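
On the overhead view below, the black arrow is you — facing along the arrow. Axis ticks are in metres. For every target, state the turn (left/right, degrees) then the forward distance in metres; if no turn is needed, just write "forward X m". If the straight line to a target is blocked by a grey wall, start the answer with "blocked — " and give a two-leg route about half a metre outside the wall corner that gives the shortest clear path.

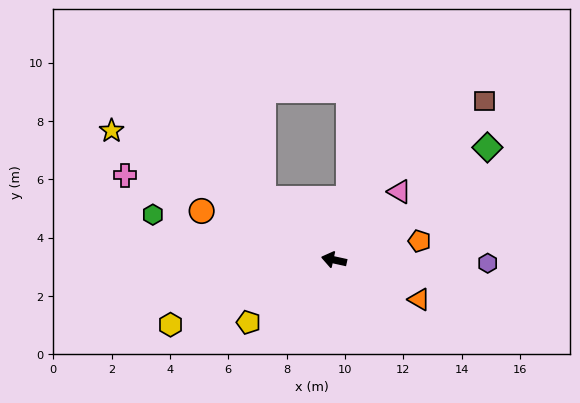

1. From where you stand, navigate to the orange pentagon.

turn right 155°, forward 3.0 m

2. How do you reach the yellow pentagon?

turn left 49°, forward 3.6 m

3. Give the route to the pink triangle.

turn right 121°, forward 3.2 m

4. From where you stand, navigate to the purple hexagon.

turn right 169°, forward 5.3 m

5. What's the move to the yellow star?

turn right 18°, forward 8.8 m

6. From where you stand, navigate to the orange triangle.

turn left 167°, forward 3.2 m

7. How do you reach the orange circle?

turn right 8°, forward 4.8 m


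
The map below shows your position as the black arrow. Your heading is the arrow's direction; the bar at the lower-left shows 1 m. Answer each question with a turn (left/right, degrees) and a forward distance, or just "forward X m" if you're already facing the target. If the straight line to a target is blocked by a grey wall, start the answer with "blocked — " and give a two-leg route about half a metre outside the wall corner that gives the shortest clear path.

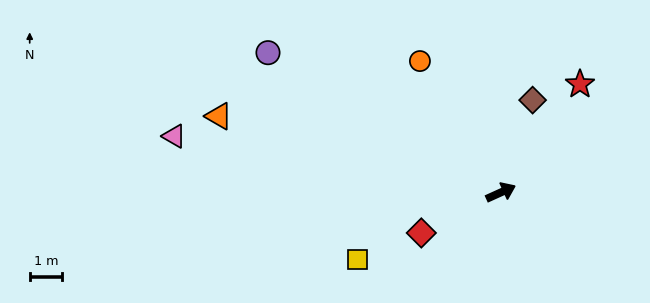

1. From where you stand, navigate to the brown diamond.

turn left 47°, forward 3.0 m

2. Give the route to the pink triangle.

turn left 146°, forward 10.2 m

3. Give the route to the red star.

turn left 29°, forward 4.1 m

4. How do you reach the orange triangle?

turn left 140°, forward 9.0 m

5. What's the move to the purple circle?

turn left 125°, forward 8.4 m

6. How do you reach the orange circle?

turn left 97°, forward 4.8 m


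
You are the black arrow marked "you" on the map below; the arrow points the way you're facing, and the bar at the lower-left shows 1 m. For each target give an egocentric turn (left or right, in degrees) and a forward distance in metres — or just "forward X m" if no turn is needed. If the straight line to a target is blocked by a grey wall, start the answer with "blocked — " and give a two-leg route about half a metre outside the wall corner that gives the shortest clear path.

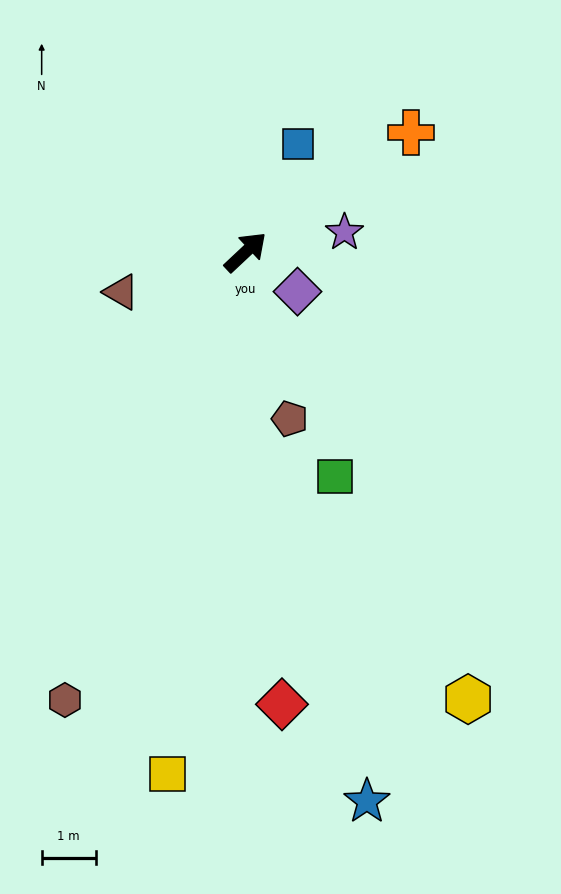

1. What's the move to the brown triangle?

turn left 155°, forward 2.4 m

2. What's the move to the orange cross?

turn right 7°, forward 3.8 m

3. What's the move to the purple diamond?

turn right 80°, forward 1.2 m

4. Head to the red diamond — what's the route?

turn right 129°, forward 8.4 m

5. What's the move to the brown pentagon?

turn right 118°, forward 3.2 m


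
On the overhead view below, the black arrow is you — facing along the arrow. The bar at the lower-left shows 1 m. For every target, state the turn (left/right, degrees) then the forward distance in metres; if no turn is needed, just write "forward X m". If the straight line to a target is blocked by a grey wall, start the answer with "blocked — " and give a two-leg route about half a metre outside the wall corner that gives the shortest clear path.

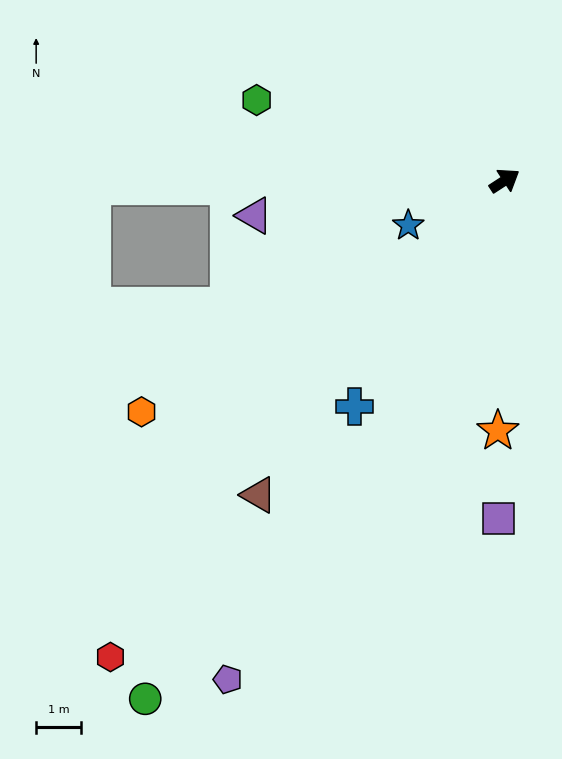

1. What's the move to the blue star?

turn left 172°, forward 2.3 m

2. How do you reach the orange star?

turn right 125°, forward 5.5 m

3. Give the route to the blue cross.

turn right 157°, forward 6.0 m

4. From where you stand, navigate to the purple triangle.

turn left 155°, forward 5.6 m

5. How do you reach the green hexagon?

turn left 129°, forward 5.8 m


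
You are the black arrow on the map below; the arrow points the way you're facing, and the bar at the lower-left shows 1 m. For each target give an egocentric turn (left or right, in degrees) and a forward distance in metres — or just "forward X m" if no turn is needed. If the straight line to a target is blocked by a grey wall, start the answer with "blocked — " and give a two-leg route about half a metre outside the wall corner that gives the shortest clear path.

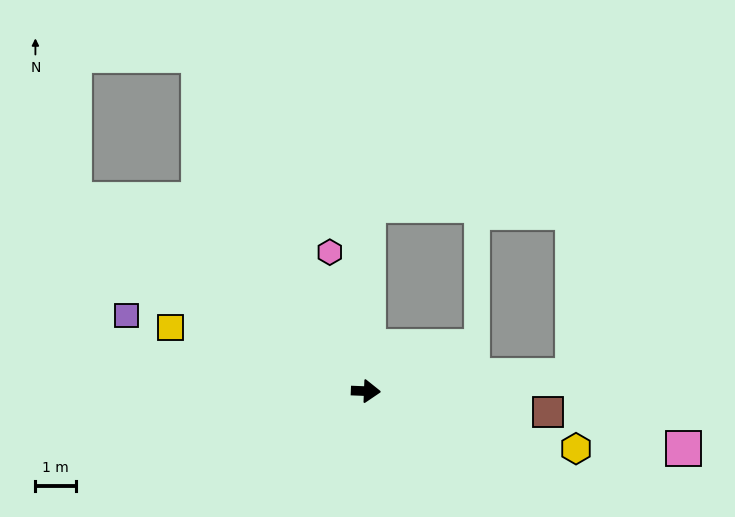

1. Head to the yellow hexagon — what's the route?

turn right 13°, forward 5.4 m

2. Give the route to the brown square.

turn right 4°, forward 4.5 m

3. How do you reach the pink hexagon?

turn left 107°, forward 3.5 m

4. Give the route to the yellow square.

turn left 164°, forward 5.1 m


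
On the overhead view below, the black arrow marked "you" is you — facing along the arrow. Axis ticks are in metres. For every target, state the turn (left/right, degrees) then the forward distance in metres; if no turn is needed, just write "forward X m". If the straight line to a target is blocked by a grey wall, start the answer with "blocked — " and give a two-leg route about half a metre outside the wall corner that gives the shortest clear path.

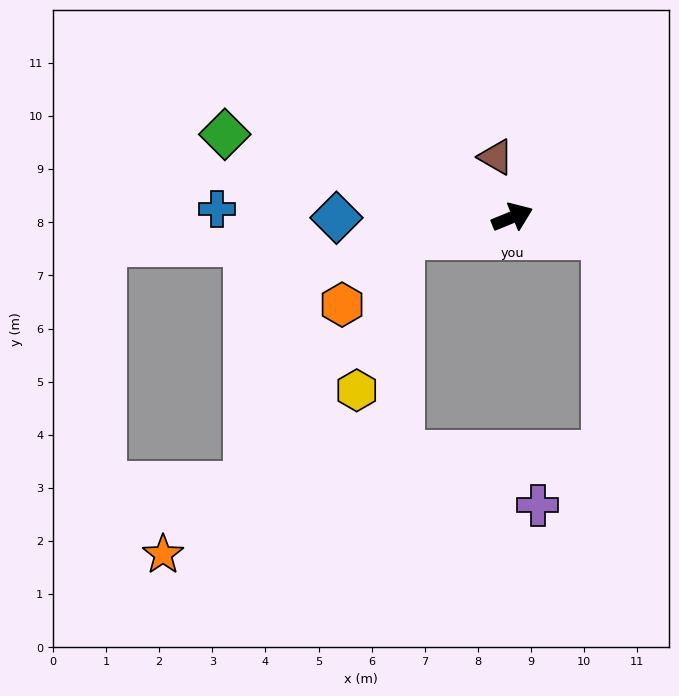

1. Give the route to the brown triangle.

turn left 83°, forward 1.2 m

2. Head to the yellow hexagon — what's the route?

blocked — turn left 168°, forward 2.1 m, then turn left 63°, forward 3.0 m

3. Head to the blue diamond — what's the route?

turn left 158°, forward 3.3 m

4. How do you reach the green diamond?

turn left 142°, forward 5.6 m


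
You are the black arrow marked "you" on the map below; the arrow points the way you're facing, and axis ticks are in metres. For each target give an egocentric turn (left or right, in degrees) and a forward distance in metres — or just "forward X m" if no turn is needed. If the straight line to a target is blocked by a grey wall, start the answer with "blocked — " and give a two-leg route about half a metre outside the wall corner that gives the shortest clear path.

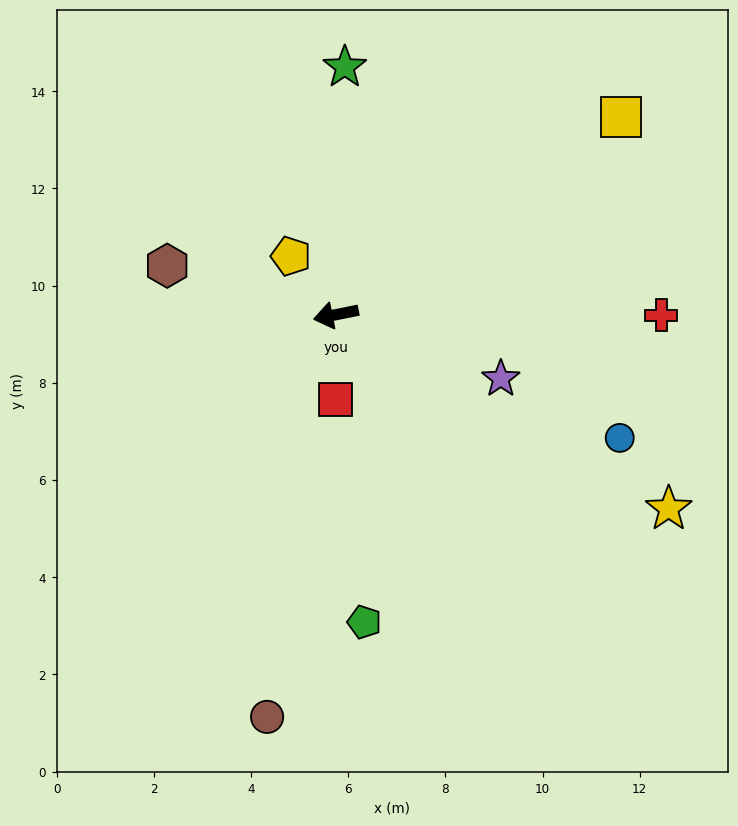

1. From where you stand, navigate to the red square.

turn left 78°, forward 1.8 m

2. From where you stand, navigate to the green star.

turn right 103°, forward 5.1 m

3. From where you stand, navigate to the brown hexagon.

turn right 28°, forward 3.6 m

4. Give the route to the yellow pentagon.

turn right 64°, forward 1.5 m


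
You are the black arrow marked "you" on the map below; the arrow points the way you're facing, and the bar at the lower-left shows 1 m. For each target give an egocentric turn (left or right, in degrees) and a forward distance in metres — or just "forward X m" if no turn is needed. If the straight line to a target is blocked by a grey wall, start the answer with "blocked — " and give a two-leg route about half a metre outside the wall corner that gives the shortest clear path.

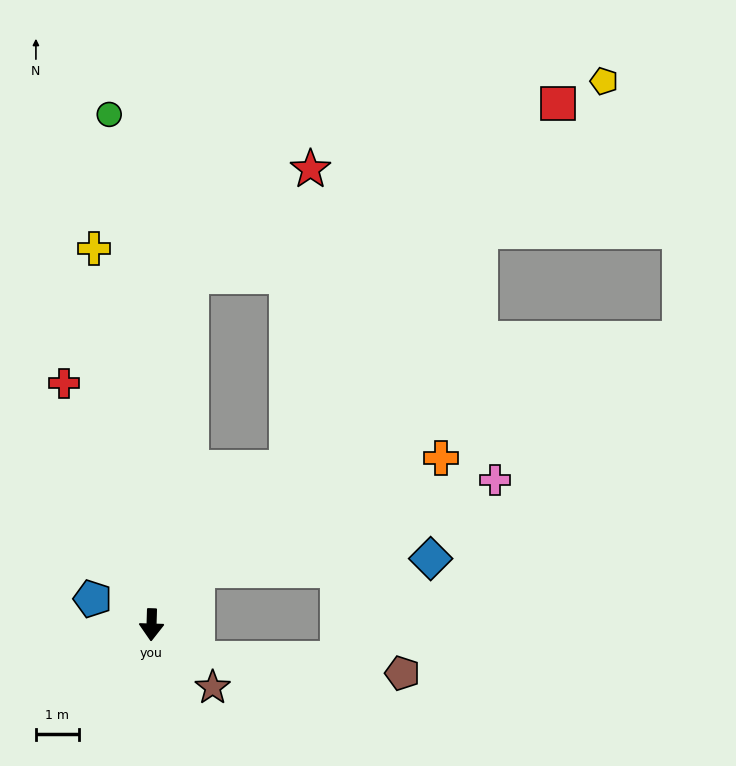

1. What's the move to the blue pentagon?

turn right 112°, forward 1.5 m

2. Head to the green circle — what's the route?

turn right 174°, forward 11.9 m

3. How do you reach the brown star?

turn left 46°, forward 2.0 m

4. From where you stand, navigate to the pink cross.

blocked — turn left 143°, forward 1.6 m, then turn right 35°, forward 7.2 m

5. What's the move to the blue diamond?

blocked — turn left 143°, forward 1.6 m, then turn right 49°, forward 5.4 m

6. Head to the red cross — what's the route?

turn right 158°, forward 5.9 m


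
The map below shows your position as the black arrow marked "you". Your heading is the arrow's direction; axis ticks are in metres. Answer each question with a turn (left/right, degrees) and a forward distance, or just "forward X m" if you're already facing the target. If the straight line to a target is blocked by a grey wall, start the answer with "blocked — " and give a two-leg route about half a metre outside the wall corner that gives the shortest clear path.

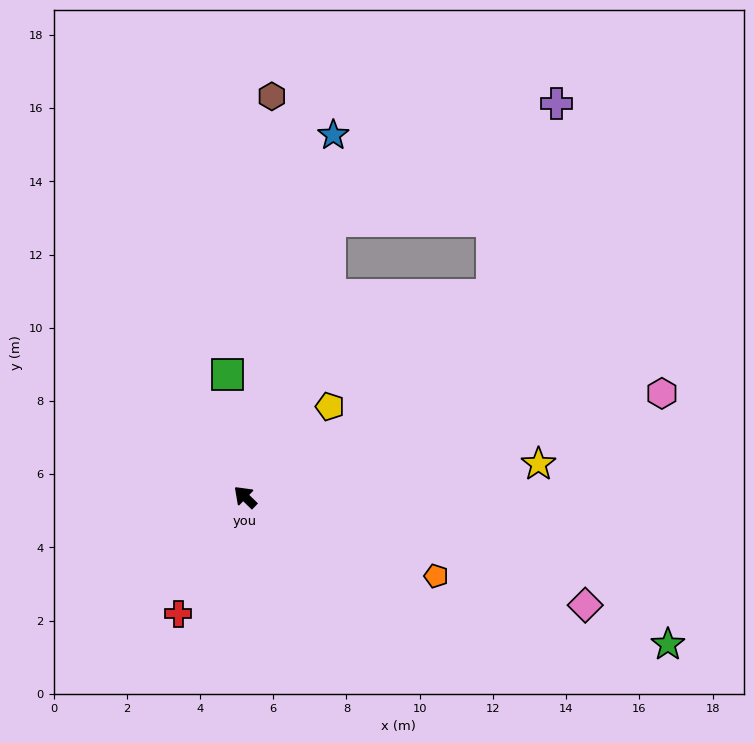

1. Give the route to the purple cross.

blocked — turn right 63°, forward 7.9 m, then turn right 45°, forward 7.0 m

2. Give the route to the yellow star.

turn right 130°, forward 8.1 m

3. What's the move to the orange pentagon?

turn right 158°, forward 5.6 m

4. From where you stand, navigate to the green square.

turn right 38°, forward 3.4 m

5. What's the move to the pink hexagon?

turn right 122°, forward 11.7 m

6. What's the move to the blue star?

turn right 60°, forward 10.2 m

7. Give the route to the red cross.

turn left 104°, forward 3.7 m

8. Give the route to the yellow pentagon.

turn right 89°, forward 3.4 m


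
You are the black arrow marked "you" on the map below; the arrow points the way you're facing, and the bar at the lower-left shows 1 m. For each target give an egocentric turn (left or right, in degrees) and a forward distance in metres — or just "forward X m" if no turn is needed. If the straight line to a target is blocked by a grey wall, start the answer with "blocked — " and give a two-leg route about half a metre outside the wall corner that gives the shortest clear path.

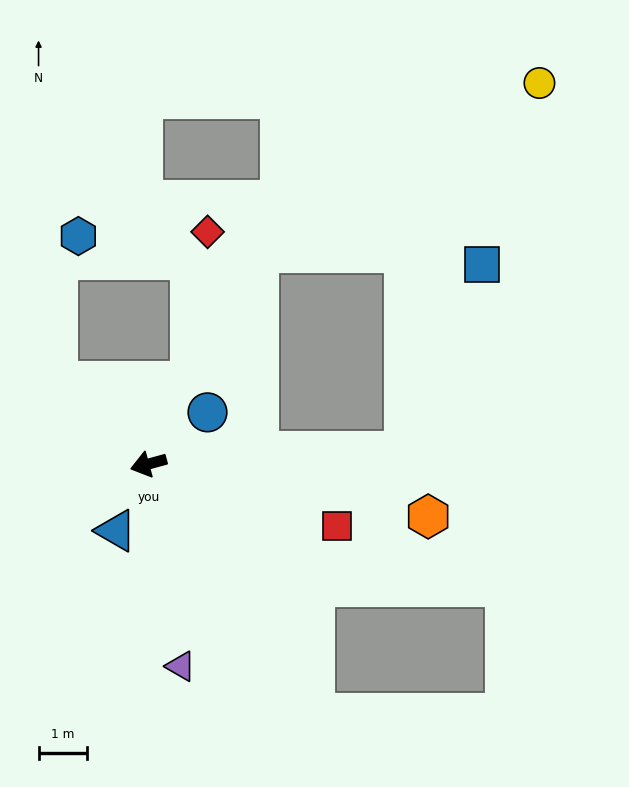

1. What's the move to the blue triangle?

turn left 49°, forward 1.5 m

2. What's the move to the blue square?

blocked — turn left 168°, forward 5.3 m, then turn left 64°, forward 4.2 m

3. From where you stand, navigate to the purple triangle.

turn left 84°, forward 4.3 m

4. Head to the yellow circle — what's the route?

blocked — turn right 133°, forward 5.0 m, then turn right 31°, forward 6.8 m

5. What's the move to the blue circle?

turn right 154°, forward 1.6 m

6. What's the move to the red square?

turn left 147°, forward 4.1 m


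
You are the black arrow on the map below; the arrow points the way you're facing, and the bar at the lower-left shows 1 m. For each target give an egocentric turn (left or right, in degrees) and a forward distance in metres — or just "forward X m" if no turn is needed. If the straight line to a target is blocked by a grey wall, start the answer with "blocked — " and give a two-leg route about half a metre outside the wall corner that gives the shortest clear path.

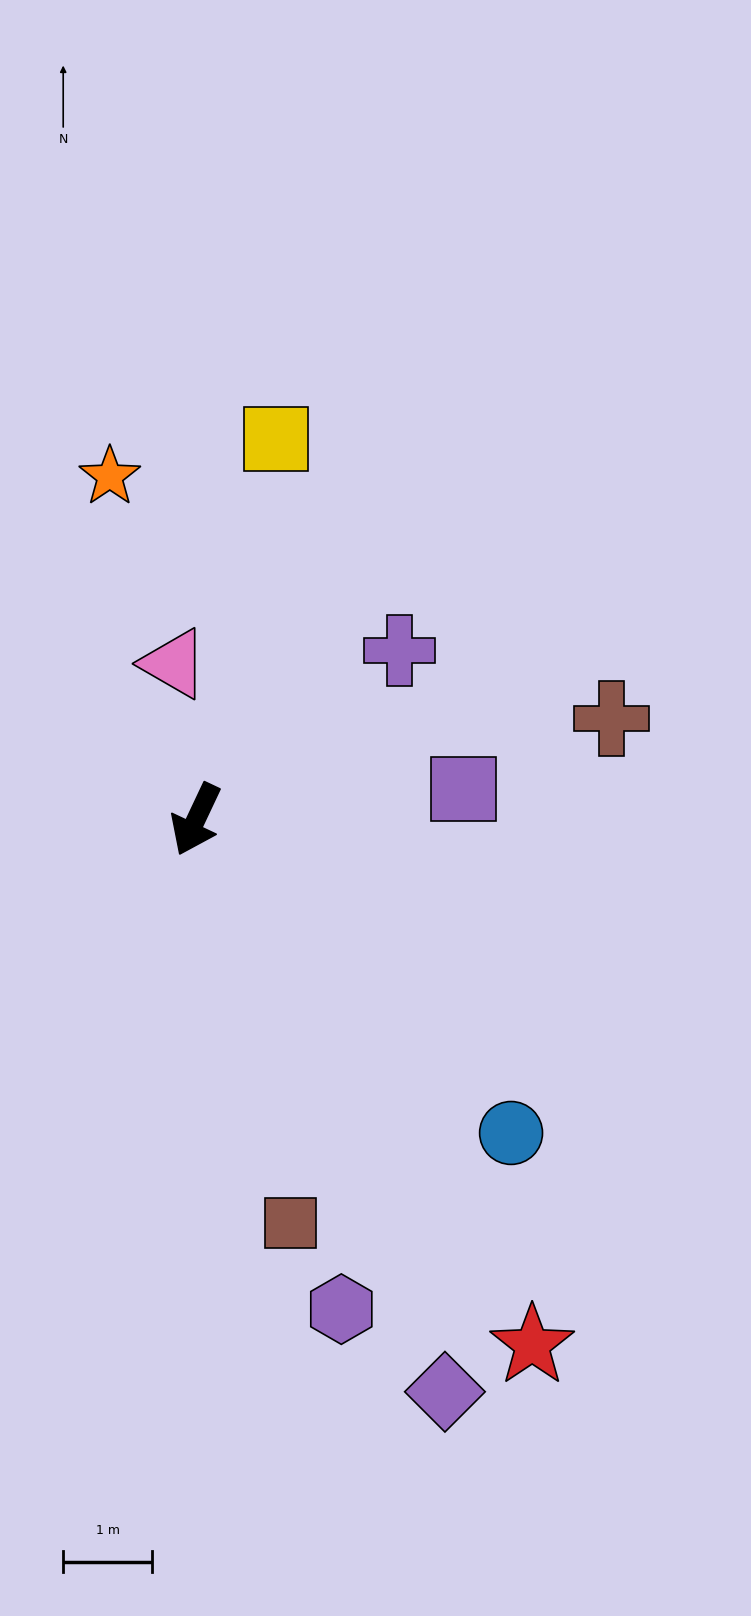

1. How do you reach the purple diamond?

turn left 49°, forward 7.0 m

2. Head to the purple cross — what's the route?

turn left 155°, forward 3.0 m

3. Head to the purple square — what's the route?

turn left 122°, forward 3.0 m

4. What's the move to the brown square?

turn left 38°, forward 4.7 m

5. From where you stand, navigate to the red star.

turn left 58°, forward 7.0 m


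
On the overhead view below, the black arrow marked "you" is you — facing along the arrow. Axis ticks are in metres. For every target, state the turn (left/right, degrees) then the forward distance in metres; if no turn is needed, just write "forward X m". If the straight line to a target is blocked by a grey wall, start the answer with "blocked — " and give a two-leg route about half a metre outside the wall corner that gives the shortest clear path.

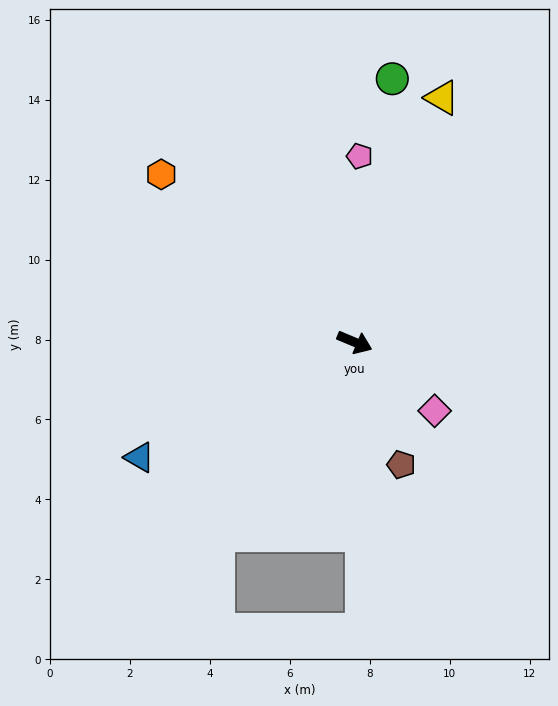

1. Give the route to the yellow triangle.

turn left 93°, forward 6.5 m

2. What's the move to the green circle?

turn left 105°, forward 6.7 m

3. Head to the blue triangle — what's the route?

turn right 129°, forward 6.1 m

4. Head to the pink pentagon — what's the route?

turn left 111°, forward 4.7 m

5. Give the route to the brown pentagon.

turn right 46°, forward 3.3 m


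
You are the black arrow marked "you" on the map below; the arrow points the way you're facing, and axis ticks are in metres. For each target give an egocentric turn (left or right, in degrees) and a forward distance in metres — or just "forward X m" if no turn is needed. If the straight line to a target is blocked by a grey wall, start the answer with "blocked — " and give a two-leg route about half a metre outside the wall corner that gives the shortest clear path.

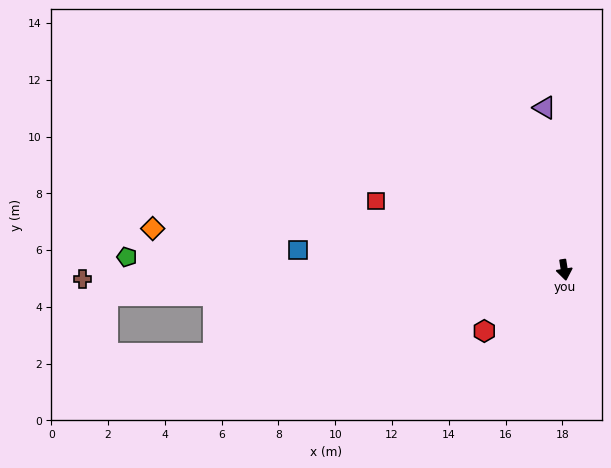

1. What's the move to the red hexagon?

turn right 62°, forward 3.5 m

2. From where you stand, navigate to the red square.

turn right 119°, forward 7.1 m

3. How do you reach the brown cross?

turn right 98°, forward 17.0 m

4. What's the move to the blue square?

turn right 103°, forward 9.4 m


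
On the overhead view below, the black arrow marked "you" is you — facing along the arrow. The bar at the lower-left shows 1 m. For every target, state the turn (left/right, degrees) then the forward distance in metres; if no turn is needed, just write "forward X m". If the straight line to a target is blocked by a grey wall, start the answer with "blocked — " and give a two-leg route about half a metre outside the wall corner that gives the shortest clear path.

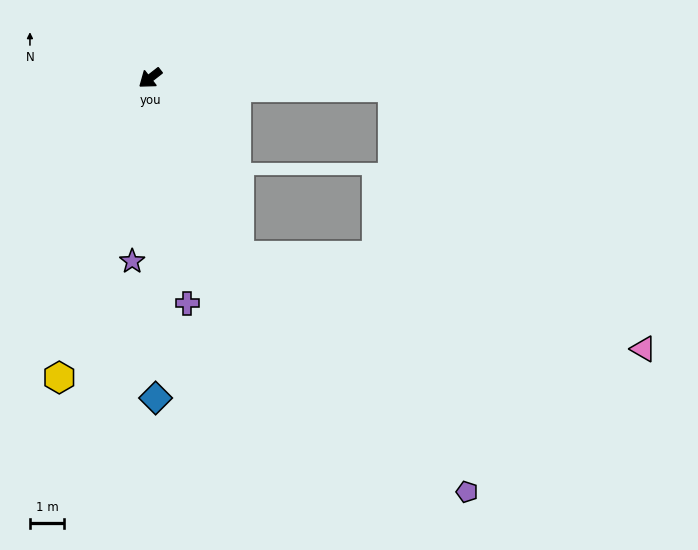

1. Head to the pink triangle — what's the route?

blocked — turn left 140°, forward 7.1 m, then turn right 44°, forward 10.6 m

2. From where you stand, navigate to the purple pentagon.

blocked — turn left 79°, forward 5.8 m, then turn left 17°, forward 9.6 m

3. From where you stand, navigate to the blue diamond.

turn left 53°, forward 9.3 m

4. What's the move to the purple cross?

turn left 61°, forward 6.7 m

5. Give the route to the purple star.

turn left 46°, forward 5.4 m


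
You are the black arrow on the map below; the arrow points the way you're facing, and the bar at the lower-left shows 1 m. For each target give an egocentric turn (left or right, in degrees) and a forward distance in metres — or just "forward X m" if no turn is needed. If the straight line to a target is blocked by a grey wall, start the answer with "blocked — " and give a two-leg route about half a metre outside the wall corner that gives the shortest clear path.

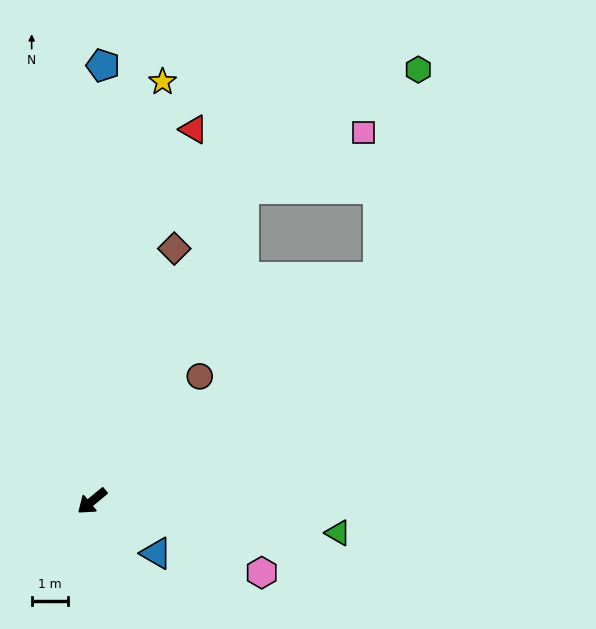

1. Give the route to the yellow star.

turn right 139°, forward 11.7 m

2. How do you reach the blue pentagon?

turn right 131°, forward 12.0 m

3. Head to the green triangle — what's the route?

turn left 133°, forward 6.8 m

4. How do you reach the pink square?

blocked — turn right 155°, forward 9.5 m, then turn right 40°, forward 3.6 m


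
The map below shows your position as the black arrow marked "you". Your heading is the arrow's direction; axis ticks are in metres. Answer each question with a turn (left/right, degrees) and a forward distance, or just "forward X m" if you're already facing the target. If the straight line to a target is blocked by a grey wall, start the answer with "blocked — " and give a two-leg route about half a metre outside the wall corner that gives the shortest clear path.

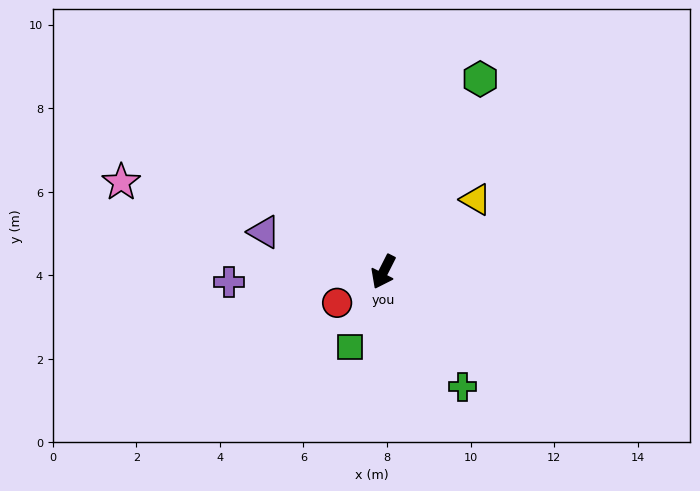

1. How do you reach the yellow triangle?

turn left 155°, forward 2.8 m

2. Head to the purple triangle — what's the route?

turn right 82°, forward 3.0 m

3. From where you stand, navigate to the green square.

turn left 3°, forward 2.0 m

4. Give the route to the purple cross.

turn right 59°, forward 3.7 m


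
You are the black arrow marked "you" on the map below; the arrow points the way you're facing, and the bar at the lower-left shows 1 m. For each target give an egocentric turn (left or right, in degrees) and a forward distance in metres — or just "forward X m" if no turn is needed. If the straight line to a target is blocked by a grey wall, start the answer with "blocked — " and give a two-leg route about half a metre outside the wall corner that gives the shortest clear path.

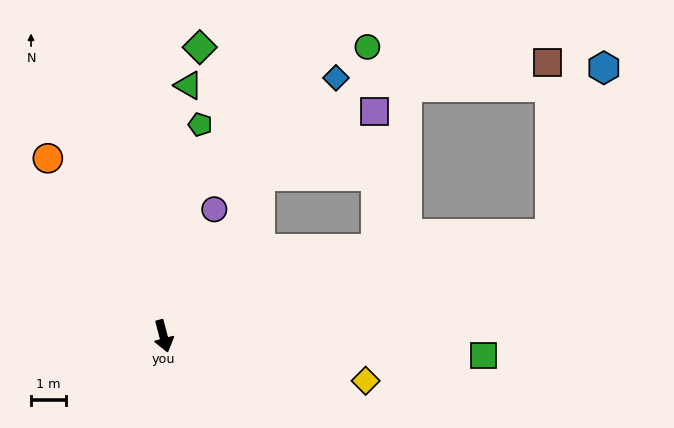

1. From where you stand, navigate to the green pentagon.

turn left 155°, forward 6.2 m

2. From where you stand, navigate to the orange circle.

turn right 162°, forward 6.1 m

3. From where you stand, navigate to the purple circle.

turn left 143°, forward 3.9 m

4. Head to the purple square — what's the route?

blocked — turn left 134°, forward 5.4 m, then turn right 29°, forward 3.8 m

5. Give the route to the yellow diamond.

turn left 63°, forward 6.0 m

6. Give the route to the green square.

turn left 72°, forward 9.2 m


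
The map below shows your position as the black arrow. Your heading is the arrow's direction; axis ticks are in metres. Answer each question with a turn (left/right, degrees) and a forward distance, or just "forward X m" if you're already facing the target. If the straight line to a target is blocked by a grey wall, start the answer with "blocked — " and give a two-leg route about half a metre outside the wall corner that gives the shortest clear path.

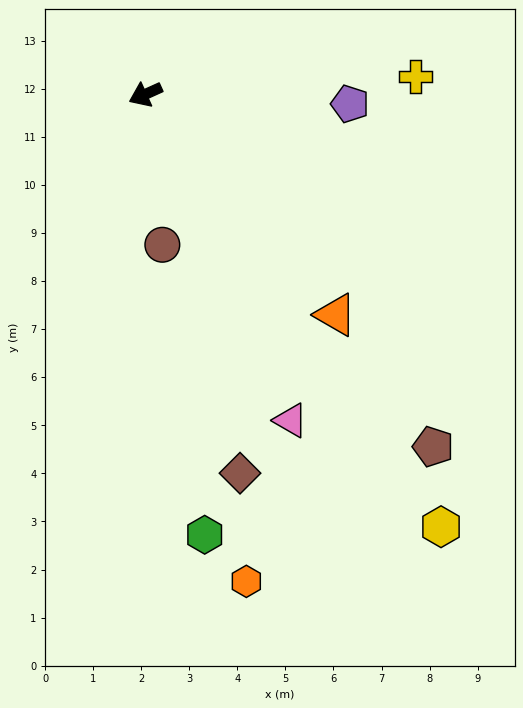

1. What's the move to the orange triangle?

turn left 106°, forward 6.1 m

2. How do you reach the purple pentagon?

turn left 153°, forward 4.3 m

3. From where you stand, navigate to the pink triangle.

turn left 90°, forward 7.4 m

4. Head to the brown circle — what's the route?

turn left 72°, forward 3.2 m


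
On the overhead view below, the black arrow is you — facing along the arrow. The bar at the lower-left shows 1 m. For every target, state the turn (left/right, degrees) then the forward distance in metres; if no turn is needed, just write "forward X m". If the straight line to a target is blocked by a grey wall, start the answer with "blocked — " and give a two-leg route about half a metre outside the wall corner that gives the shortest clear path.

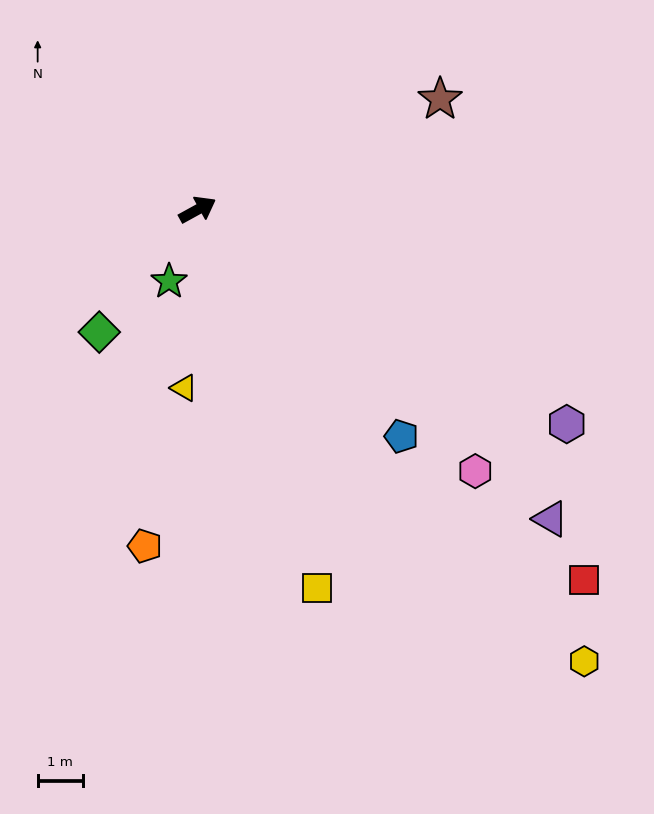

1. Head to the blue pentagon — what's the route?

turn right 77°, forward 6.8 m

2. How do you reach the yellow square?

turn right 101°, forward 8.8 m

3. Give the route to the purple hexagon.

turn right 59°, forward 9.5 m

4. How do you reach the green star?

turn right 141°, forward 1.7 m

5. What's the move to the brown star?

turn right 4°, forward 5.9 m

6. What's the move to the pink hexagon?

turn right 72°, forward 8.5 m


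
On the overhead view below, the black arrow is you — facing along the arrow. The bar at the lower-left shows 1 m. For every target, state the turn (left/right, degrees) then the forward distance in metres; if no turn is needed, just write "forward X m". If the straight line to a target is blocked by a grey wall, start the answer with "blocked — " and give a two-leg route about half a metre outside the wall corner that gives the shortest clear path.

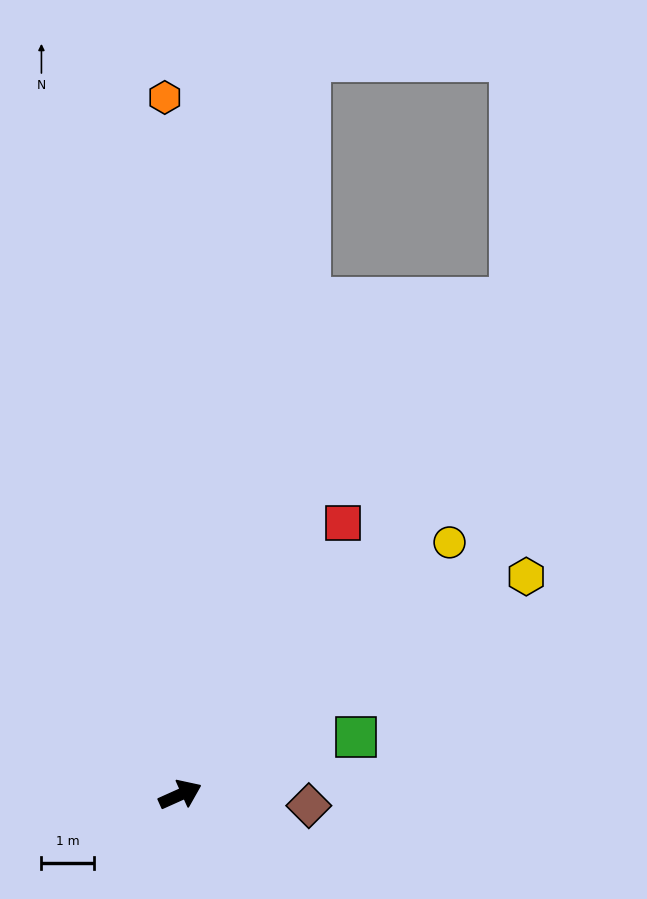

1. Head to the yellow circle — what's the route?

turn left 19°, forward 7.0 m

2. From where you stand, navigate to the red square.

turn left 35°, forward 6.0 m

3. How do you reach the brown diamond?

turn right 29°, forward 2.4 m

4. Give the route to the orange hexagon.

turn left 67°, forward 13.2 m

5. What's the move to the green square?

turn right 6°, forward 3.5 m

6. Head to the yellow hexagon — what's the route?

turn left 8°, forward 7.8 m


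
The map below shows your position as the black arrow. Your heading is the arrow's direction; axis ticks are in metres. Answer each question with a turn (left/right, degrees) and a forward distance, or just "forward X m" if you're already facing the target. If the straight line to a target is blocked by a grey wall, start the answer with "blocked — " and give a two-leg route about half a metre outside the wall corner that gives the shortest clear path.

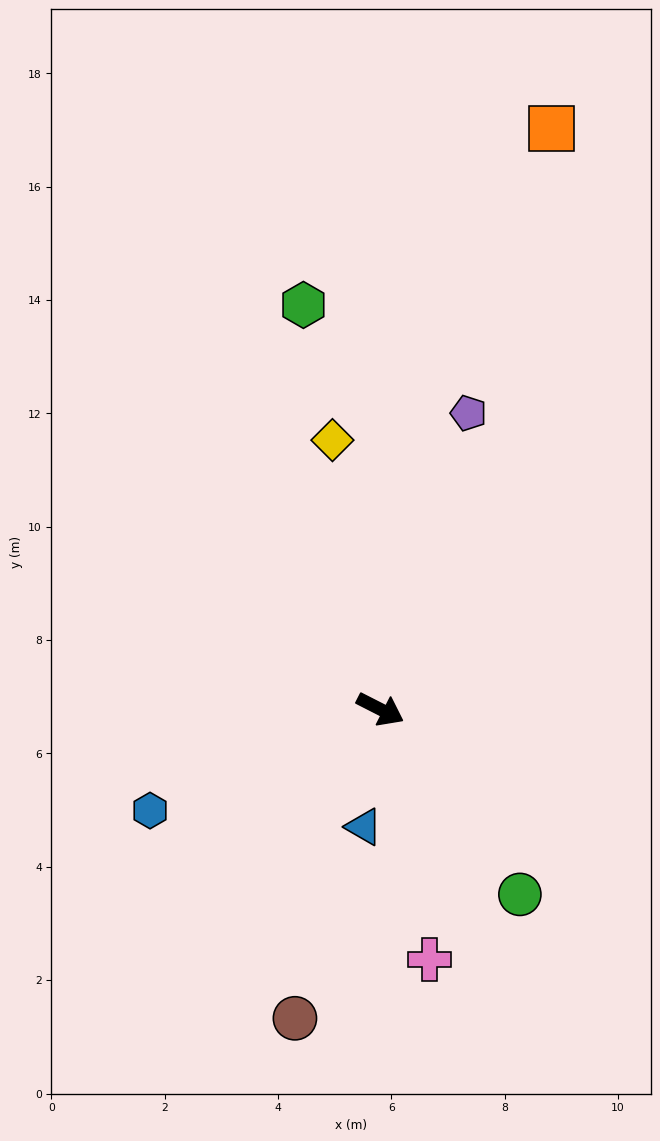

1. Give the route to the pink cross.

turn right 52°, forward 4.5 m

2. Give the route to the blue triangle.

turn right 71°, forward 2.1 m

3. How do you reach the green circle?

turn right 26°, forward 4.1 m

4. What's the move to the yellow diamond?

turn left 127°, forward 4.8 m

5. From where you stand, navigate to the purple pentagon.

turn left 100°, forward 5.5 m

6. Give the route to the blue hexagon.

turn right 129°, forward 4.4 m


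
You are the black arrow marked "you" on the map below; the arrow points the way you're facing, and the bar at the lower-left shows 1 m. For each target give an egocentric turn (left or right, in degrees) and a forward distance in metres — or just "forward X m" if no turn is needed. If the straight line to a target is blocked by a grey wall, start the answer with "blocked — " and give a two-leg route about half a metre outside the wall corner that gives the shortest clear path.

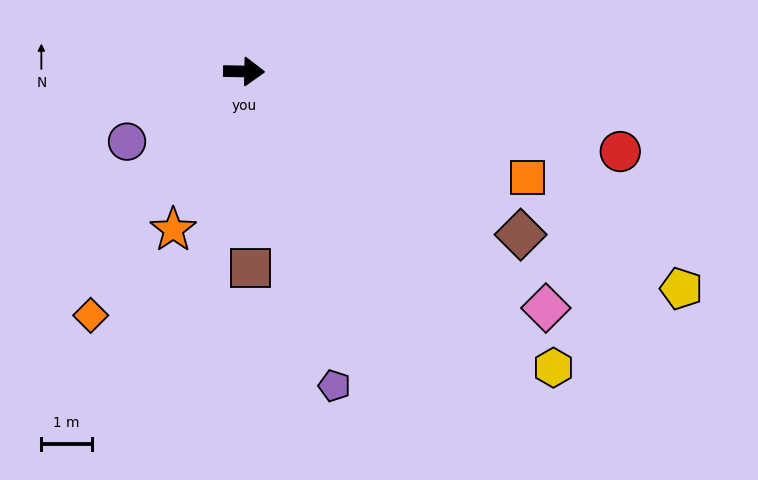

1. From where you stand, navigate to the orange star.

turn right 113°, forward 3.4 m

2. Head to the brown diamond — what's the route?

turn right 29°, forward 6.3 m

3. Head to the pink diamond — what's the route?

turn right 37°, forward 7.6 m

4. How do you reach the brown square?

turn right 87°, forward 3.9 m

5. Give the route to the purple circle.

turn right 148°, forward 2.7 m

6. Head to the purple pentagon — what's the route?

turn right 73°, forward 6.5 m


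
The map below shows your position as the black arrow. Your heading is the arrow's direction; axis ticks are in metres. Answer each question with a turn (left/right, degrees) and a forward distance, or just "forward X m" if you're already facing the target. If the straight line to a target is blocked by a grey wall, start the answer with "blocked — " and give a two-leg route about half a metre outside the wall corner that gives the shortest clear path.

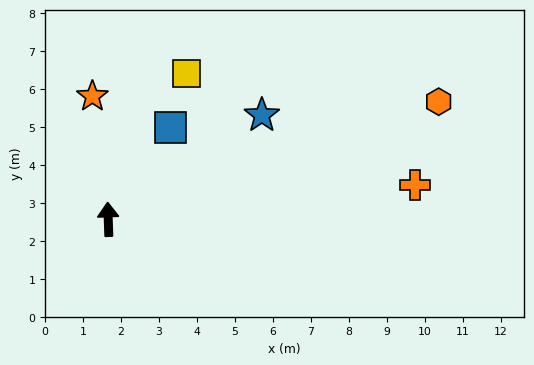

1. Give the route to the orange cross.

turn right 86°, forward 8.1 m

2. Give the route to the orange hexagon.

turn right 72°, forward 9.2 m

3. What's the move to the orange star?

turn left 5°, forward 3.3 m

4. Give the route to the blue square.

turn right 36°, forward 2.9 m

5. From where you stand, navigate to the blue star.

turn right 58°, forward 4.9 m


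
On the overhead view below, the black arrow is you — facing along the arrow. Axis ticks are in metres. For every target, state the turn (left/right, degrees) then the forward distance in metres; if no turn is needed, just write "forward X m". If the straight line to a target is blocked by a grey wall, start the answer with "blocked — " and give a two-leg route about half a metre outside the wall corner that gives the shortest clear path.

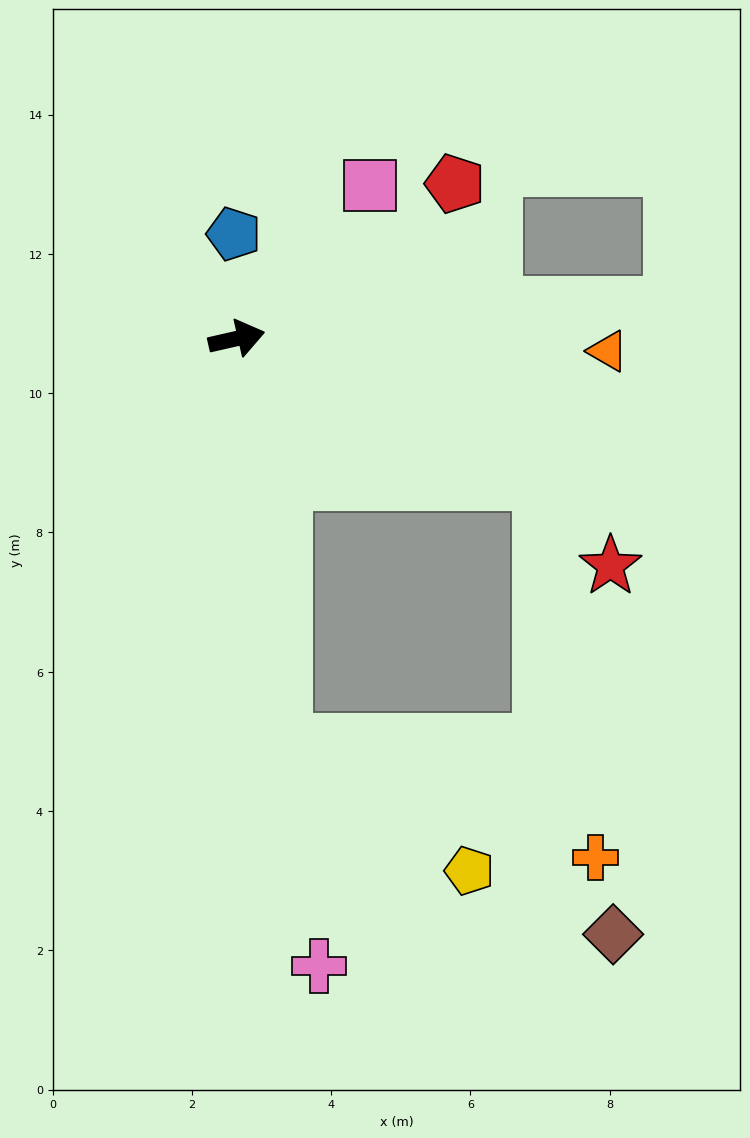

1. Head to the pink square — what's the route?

turn left 36°, forward 2.9 m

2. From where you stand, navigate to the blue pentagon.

turn left 79°, forward 1.5 m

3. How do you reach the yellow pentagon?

blocked — turn right 96°, forward 5.9 m, then turn left 49°, forward 3.2 m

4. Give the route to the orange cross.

blocked — turn right 38°, forward 4.8 m, then turn right 57°, forward 5.5 m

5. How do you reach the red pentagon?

turn left 22°, forward 3.8 m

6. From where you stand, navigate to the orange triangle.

turn right 15°, forward 5.3 m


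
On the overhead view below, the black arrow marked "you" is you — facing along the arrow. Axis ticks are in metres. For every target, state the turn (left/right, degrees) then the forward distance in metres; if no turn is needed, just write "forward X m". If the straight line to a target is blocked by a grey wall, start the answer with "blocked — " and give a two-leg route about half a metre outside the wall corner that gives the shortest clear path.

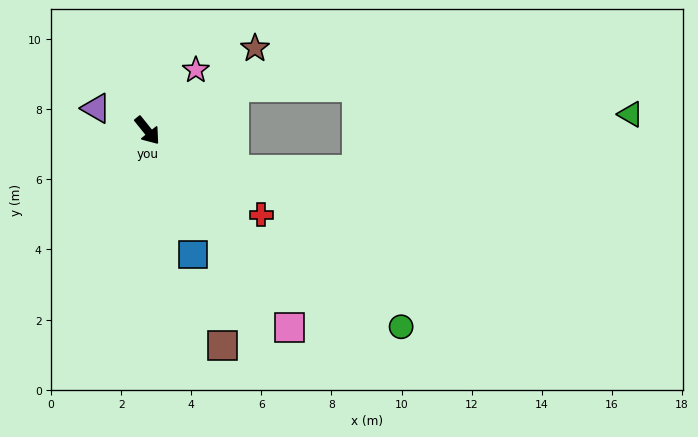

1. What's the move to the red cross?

turn left 15°, forward 4.0 m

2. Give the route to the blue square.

turn right 18°, forward 3.8 m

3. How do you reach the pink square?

turn right 3°, forward 6.9 m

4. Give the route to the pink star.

turn left 102°, forward 2.2 m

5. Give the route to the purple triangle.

turn right 152°, forward 1.6 m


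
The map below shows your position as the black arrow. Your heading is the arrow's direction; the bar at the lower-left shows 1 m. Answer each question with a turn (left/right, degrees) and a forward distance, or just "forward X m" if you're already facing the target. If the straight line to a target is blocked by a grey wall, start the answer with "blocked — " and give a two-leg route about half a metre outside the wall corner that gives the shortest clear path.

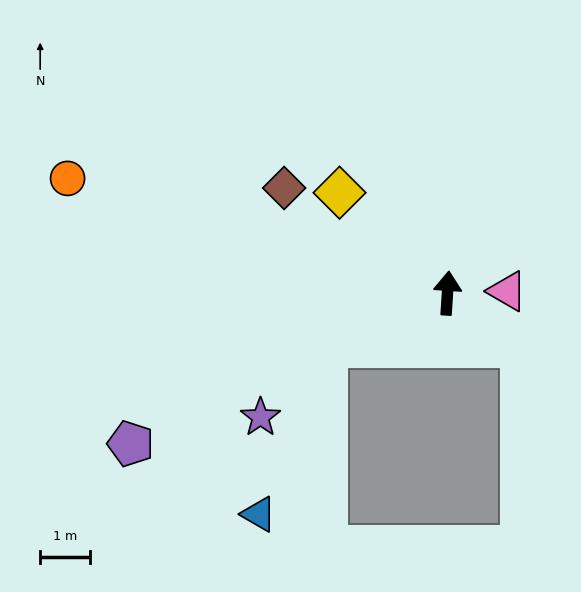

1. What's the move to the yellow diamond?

turn left 51°, forward 2.9 m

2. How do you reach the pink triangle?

turn right 84°, forward 1.2 m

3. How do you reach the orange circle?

turn left 77°, forward 7.9 m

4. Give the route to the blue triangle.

blocked — turn left 117°, forward 2.6 m, then turn left 45°, forward 3.6 m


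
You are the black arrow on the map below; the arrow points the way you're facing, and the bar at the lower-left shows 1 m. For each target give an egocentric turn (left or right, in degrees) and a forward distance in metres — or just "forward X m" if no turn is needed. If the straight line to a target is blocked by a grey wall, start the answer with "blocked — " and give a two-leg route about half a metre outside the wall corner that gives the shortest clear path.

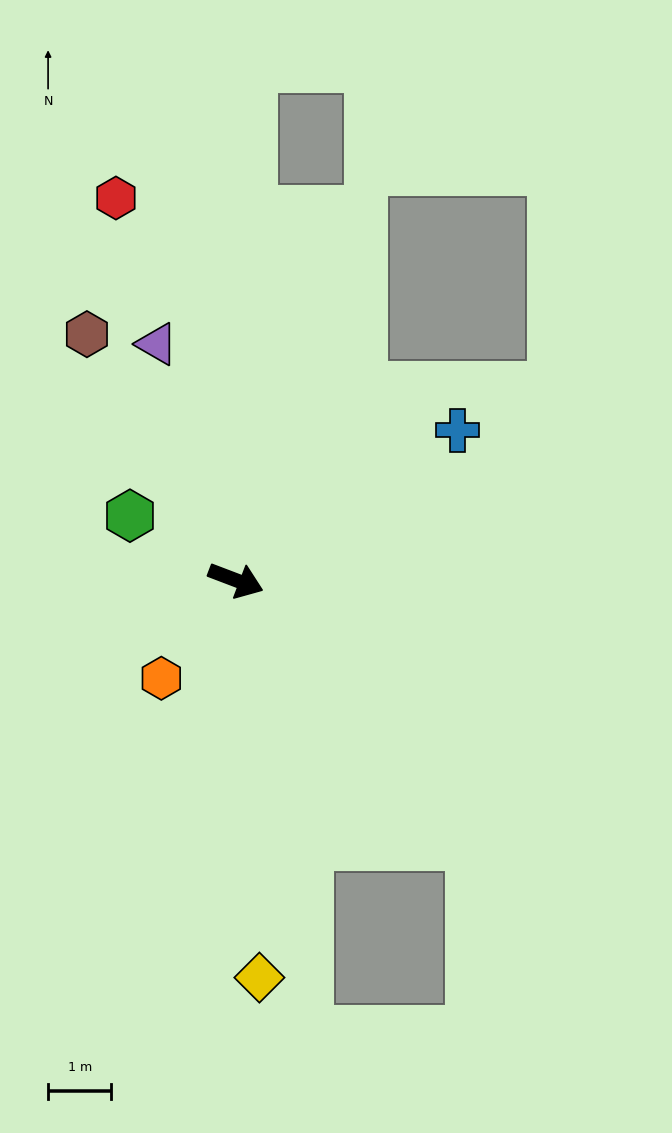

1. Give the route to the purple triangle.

turn left 129°, forward 3.9 m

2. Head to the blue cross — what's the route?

turn left 55°, forward 4.2 m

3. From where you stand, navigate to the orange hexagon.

turn right 106°, forward 1.9 m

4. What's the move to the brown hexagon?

turn left 142°, forward 4.5 m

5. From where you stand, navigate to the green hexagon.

turn left 170°, forward 2.0 m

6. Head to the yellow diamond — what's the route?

turn right 66°, forward 6.3 m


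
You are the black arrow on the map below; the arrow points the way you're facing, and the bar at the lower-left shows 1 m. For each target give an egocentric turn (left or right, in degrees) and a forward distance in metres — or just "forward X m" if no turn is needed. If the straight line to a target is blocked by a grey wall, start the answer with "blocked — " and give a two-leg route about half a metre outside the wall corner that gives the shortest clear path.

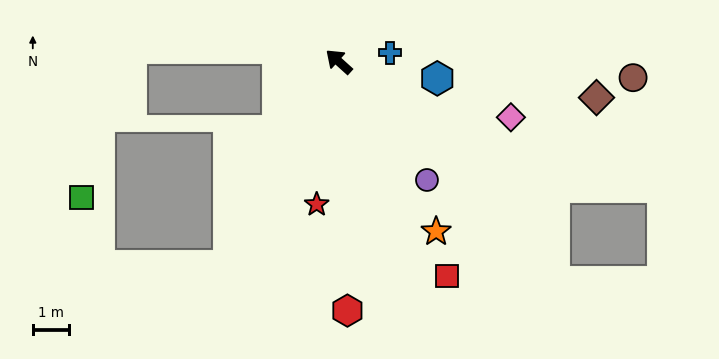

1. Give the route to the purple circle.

turn left 169°, forward 4.0 m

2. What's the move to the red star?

turn left 123°, forward 3.9 m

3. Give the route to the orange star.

turn left 162°, forward 5.3 m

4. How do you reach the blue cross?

turn right 128°, forward 1.4 m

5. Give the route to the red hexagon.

turn left 134°, forward 6.8 m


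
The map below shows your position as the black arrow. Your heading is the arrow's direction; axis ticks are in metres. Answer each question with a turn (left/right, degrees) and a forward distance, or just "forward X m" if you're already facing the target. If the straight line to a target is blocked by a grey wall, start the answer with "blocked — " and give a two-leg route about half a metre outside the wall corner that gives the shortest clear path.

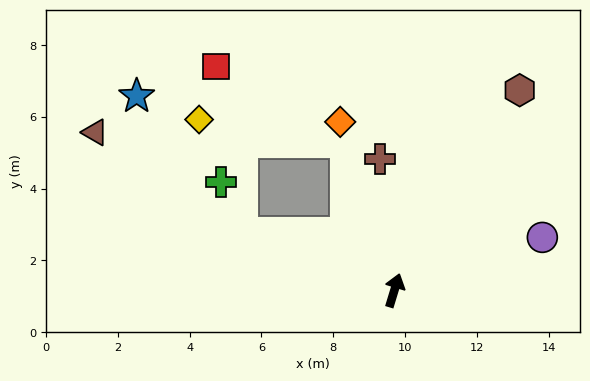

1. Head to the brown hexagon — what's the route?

turn right 15°, forward 6.6 m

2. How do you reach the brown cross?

turn left 23°, forward 3.7 m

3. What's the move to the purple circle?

turn right 53°, forward 4.4 m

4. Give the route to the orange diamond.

turn left 35°, forward 4.9 m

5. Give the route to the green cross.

blocked — turn left 86°, forward 4.5 m, then turn right 46°, forward 1.5 m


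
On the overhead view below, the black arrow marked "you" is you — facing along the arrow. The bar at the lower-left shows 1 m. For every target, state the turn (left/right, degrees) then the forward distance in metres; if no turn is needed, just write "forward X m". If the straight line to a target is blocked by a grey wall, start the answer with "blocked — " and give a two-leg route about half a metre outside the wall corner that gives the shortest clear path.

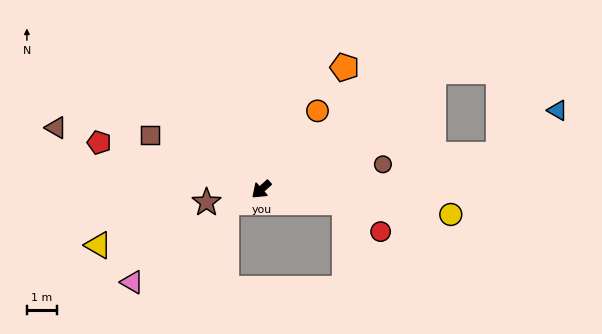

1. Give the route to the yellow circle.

turn left 131°, forward 6.3 m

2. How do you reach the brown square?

turn right 68°, forward 4.1 m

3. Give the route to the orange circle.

turn right 167°, forward 3.2 m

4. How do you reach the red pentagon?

turn right 58°, forward 5.6 m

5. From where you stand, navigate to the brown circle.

turn left 150°, forward 4.1 m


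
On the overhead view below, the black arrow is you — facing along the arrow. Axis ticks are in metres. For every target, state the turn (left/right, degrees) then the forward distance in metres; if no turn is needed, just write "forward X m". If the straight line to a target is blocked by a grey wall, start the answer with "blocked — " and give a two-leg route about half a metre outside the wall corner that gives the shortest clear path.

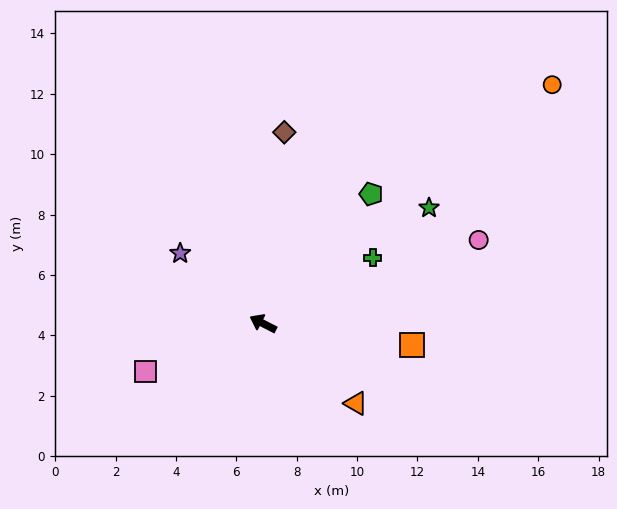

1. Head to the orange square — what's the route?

turn right 161°, forward 5.0 m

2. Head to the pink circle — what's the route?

turn right 132°, forward 7.7 m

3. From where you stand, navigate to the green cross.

turn right 122°, forward 4.2 m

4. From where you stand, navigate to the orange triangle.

turn left 166°, forward 4.1 m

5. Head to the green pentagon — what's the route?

turn right 103°, forward 5.6 m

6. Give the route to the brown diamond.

turn right 69°, forward 6.4 m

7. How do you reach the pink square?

turn left 49°, forward 4.2 m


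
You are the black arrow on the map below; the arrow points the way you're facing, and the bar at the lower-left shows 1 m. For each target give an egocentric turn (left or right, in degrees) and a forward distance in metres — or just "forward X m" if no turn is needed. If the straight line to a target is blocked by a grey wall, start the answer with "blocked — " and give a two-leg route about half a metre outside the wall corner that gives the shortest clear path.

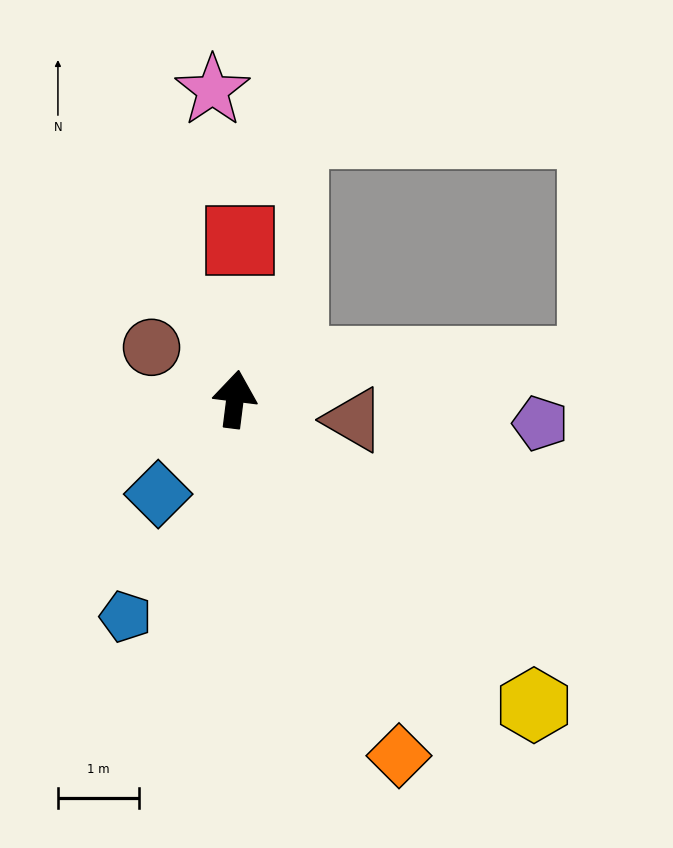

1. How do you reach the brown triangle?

turn right 93°, forward 1.5 m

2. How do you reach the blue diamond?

turn left 148°, forward 1.5 m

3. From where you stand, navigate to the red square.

turn left 5°, forward 2.0 m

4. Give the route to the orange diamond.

turn right 148°, forward 4.8 m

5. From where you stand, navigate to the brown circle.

turn left 65°, forward 1.2 m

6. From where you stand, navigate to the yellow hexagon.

turn right 128°, forward 5.3 m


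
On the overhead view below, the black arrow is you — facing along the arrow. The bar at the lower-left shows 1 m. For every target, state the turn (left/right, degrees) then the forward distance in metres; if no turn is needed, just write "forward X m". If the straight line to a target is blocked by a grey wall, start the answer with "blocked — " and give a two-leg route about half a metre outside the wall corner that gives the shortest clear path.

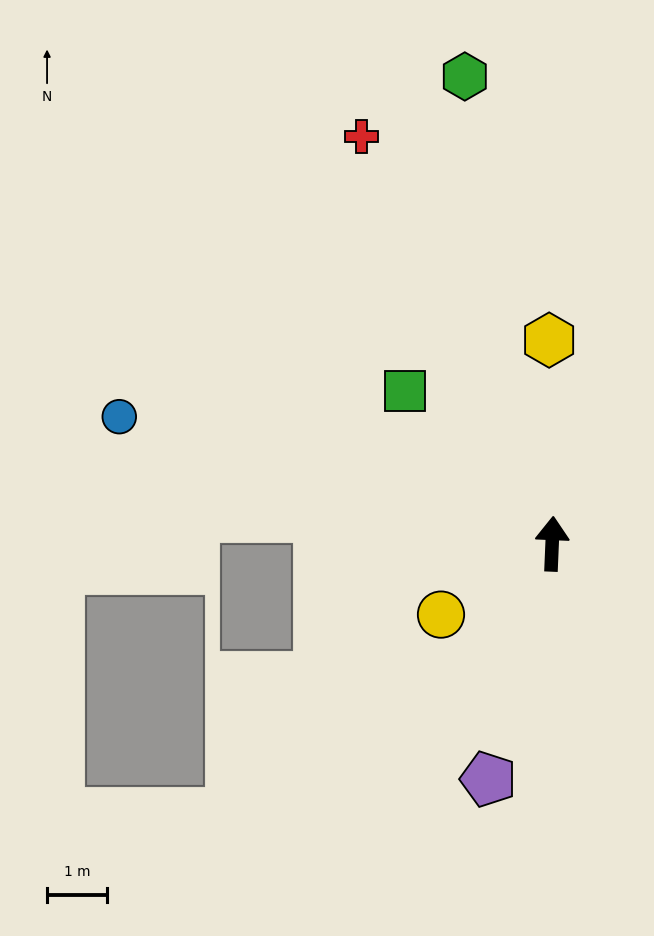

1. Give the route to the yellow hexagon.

turn left 3°, forward 3.4 m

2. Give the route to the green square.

turn left 46°, forward 3.5 m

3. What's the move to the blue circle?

turn left 76°, forward 7.5 m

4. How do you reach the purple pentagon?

turn left 167°, forward 4.1 m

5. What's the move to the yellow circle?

turn left 125°, forward 2.2 m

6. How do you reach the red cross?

turn left 27°, forward 7.5 m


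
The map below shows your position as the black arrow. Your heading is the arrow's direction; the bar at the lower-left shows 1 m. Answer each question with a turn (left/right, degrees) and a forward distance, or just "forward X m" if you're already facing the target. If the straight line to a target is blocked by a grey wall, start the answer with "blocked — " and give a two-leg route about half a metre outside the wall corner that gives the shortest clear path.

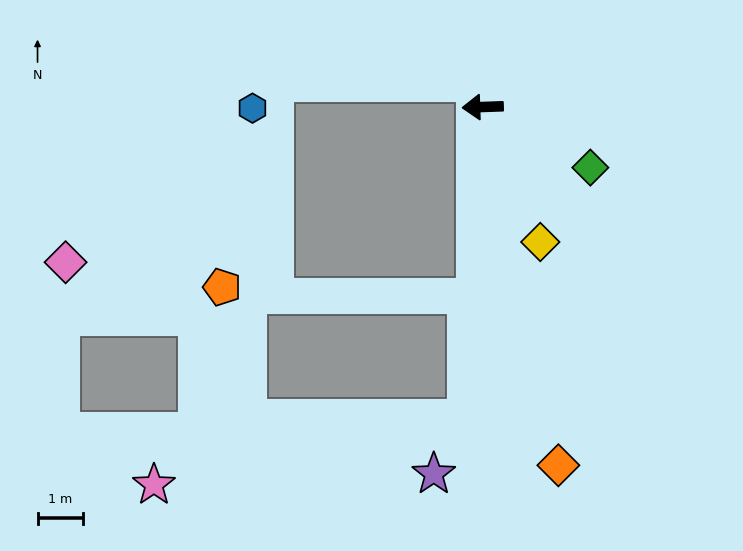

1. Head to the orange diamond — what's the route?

turn left 100°, forward 8.0 m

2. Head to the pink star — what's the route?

blocked — turn left 85°, forward 6.8 m, then turn right 75°, forward 7.0 m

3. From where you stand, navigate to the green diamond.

turn left 149°, forward 2.7 m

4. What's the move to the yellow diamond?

turn left 111°, forward 3.2 m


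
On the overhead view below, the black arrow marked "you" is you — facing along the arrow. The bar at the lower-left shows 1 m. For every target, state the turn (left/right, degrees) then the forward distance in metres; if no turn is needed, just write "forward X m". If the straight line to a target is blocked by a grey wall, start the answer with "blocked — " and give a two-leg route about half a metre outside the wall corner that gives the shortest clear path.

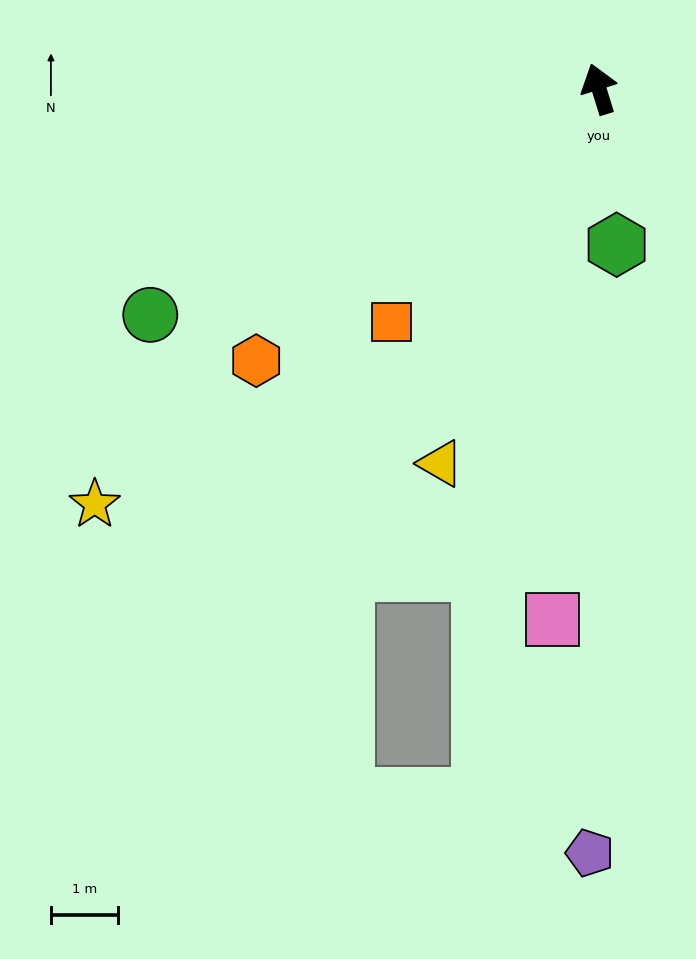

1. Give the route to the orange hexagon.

turn left 111°, forward 6.5 m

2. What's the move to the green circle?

turn left 99°, forward 7.4 m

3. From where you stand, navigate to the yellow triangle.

turn left 140°, forward 6.0 m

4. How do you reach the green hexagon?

turn left 169°, forward 2.3 m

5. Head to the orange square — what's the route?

turn left 121°, forward 4.6 m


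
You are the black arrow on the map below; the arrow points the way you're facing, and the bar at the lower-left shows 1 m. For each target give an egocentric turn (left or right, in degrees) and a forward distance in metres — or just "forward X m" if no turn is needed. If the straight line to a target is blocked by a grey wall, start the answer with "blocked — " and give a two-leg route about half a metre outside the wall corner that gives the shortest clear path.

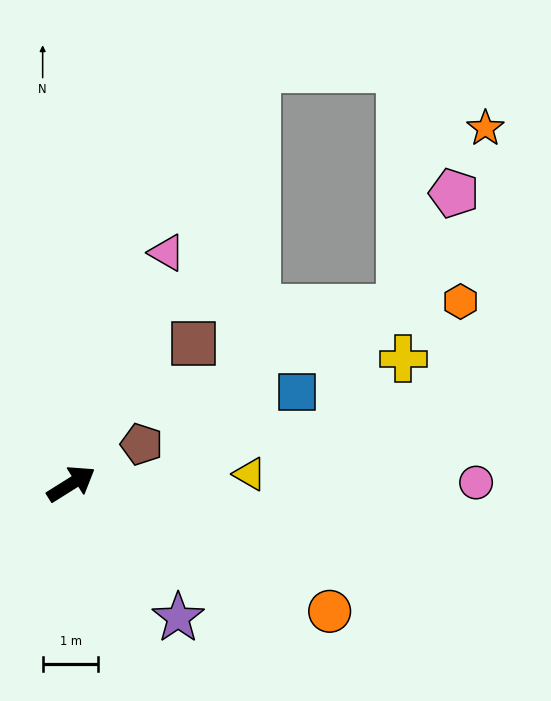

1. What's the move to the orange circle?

turn right 58°, forward 5.2 m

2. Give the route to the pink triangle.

turn left 35°, forward 4.5 m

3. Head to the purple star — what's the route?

turn right 83°, forward 3.1 m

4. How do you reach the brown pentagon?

turn right 3°, forward 1.4 m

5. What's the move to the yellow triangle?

turn right 29°, forward 3.2 m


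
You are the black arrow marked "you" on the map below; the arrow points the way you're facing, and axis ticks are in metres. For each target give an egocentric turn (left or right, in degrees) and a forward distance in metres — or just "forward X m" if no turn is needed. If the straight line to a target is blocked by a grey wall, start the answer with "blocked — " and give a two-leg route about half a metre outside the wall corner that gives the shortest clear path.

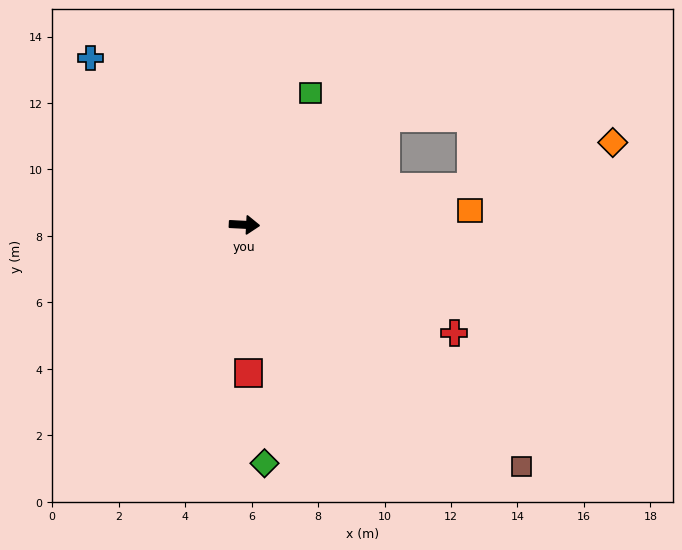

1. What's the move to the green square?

turn left 66°, forward 4.4 m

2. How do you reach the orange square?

turn left 6°, forward 6.8 m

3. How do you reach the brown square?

turn right 38°, forward 11.1 m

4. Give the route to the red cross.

turn right 24°, forward 7.1 m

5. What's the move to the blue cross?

turn left 136°, forward 6.8 m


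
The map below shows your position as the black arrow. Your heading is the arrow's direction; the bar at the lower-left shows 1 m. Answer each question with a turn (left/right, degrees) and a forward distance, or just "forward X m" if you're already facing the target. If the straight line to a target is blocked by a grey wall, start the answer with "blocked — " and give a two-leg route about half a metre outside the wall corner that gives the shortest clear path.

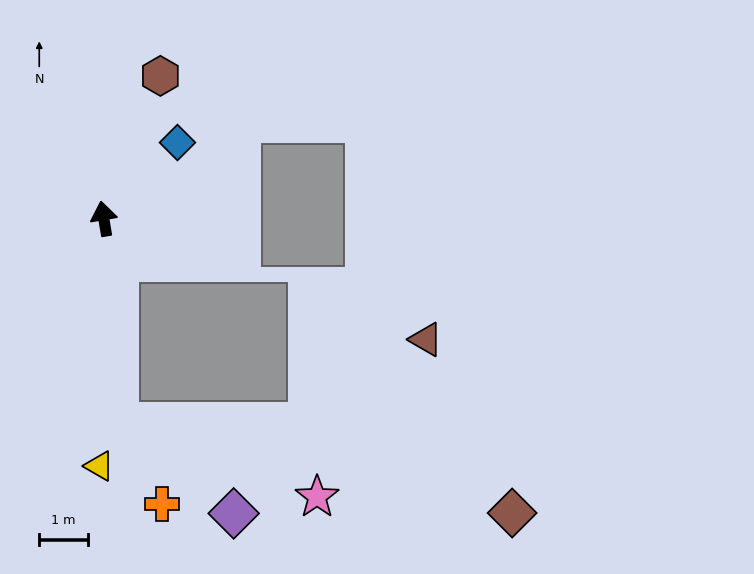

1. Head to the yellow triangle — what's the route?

turn left 169°, forward 5.1 m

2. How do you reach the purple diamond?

blocked — turn left 175°, forward 4.2 m, then turn left 48°, forward 3.0 m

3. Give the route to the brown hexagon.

turn right 31°, forward 3.2 m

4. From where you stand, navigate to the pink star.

blocked — turn left 175°, forward 4.2 m, then turn left 65°, forward 4.4 m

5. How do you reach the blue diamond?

turn right 54°, forward 2.2 m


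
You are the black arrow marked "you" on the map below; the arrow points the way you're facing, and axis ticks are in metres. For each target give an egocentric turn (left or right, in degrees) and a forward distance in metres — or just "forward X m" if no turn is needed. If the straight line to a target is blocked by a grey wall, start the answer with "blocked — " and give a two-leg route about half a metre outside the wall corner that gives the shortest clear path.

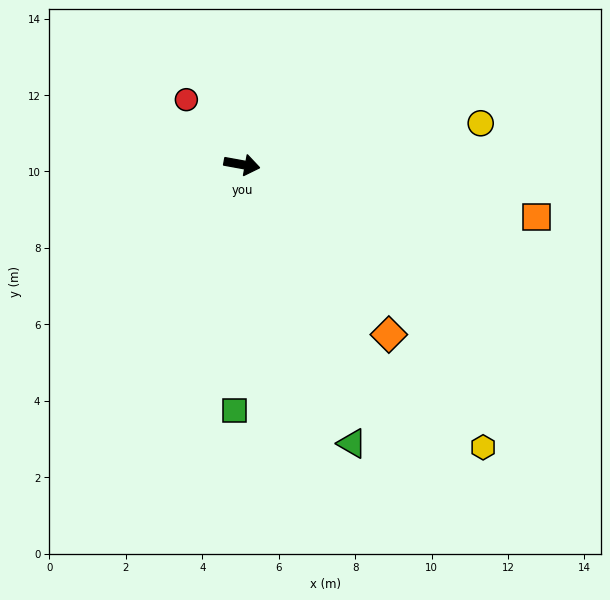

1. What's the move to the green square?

turn right 81°, forward 6.4 m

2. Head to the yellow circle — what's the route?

turn left 20°, forward 6.3 m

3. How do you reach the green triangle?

turn right 58°, forward 7.8 m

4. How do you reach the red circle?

turn left 141°, forward 2.2 m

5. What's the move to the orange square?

forward 7.8 m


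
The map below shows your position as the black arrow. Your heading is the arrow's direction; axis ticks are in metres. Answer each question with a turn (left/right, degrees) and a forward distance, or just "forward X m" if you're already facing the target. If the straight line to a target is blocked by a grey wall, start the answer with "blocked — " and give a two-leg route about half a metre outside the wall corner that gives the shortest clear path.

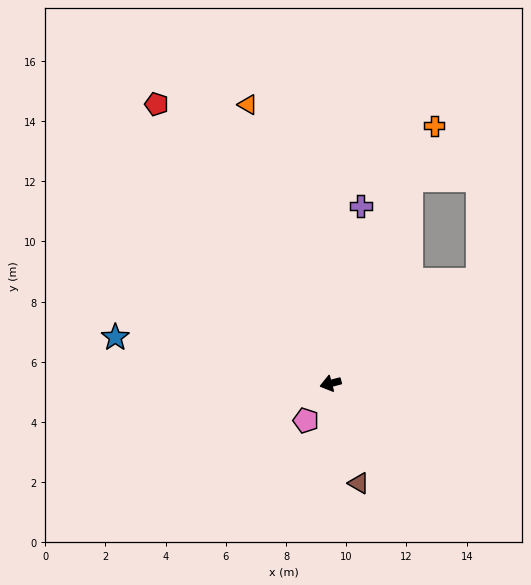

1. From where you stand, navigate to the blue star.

turn right 27°, forward 7.3 m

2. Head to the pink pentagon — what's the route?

turn left 42°, forward 1.5 m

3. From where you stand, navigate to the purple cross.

turn right 114°, forward 6.0 m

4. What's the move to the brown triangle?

turn left 91°, forward 3.4 m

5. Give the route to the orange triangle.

turn right 88°, forward 9.7 m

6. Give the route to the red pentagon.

turn right 73°, forward 10.9 m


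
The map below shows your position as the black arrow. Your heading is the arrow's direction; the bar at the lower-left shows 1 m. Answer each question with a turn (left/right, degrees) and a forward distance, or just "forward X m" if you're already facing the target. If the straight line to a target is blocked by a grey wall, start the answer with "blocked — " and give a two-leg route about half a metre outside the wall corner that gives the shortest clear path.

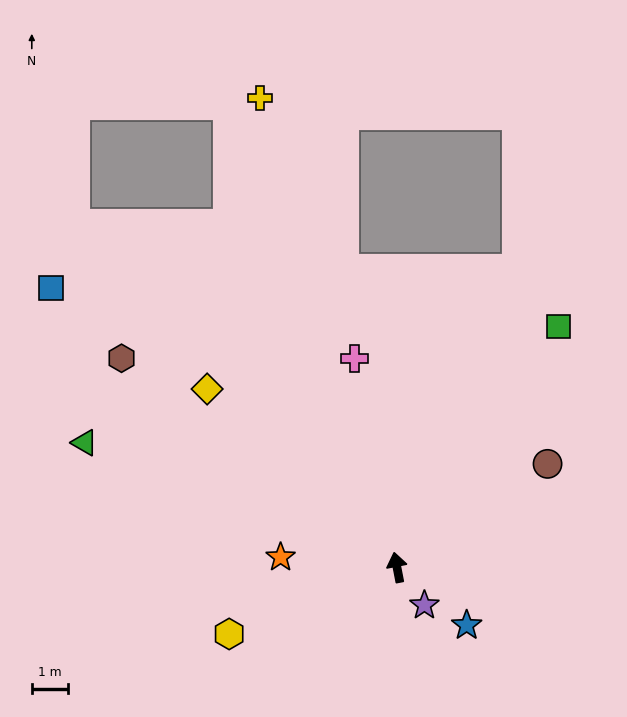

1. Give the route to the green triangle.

turn left 57°, forward 9.2 m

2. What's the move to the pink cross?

forward 5.8 m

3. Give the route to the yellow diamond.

turn left 36°, forward 7.1 m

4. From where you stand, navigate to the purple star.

turn right 155°, forward 1.3 m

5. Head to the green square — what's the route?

turn right 45°, forward 7.9 m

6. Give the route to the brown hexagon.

turn left 42°, forward 9.4 m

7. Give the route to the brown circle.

turn right 66°, forward 5.0 m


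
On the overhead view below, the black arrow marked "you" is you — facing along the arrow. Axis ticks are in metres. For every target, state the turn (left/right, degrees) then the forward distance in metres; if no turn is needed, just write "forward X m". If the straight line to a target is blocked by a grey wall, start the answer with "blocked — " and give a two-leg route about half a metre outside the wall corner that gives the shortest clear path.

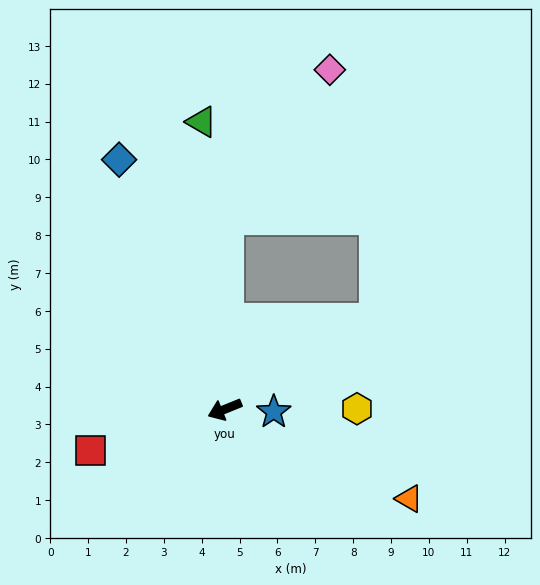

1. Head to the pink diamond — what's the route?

blocked — turn right 113°, forward 5.0 m, then turn right 34°, forward 4.8 m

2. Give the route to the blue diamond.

turn right 89°, forward 7.2 m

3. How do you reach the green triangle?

turn right 107°, forward 7.6 m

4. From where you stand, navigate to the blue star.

turn left 155°, forward 1.3 m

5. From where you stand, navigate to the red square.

turn right 5°, forward 3.7 m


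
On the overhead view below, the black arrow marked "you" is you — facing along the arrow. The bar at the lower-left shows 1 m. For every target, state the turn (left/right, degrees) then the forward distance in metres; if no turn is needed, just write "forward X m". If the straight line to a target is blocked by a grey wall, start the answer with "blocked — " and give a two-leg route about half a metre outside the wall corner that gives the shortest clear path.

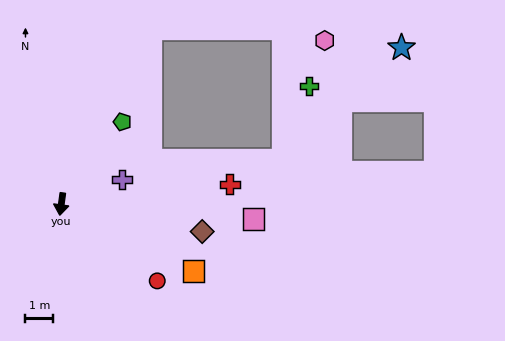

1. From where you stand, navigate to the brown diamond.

turn left 87°, forward 5.2 m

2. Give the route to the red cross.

turn left 104°, forward 6.1 m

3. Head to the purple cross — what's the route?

turn left 120°, forward 2.4 m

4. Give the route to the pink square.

turn left 93°, forward 7.0 m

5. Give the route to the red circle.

turn left 59°, forward 4.4 m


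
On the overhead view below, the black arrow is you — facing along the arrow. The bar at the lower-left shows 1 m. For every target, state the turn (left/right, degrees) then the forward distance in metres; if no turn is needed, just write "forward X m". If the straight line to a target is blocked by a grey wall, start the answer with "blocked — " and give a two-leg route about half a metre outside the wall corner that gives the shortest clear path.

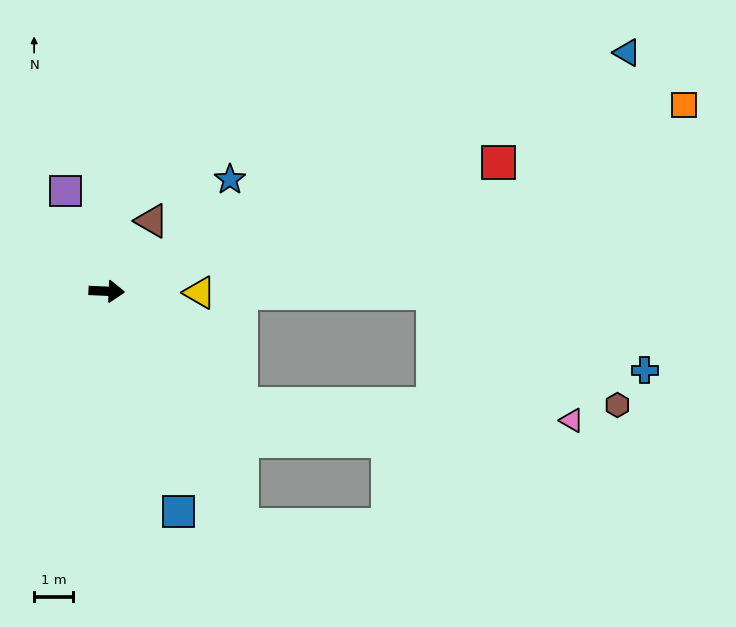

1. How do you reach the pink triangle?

blocked — turn right 37°, forward 4.5 m, then turn left 37°, forward 8.4 m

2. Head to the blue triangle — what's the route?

turn left 27°, forward 14.6 m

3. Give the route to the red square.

turn left 21°, forward 10.5 m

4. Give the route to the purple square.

turn left 115°, forward 2.8 m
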